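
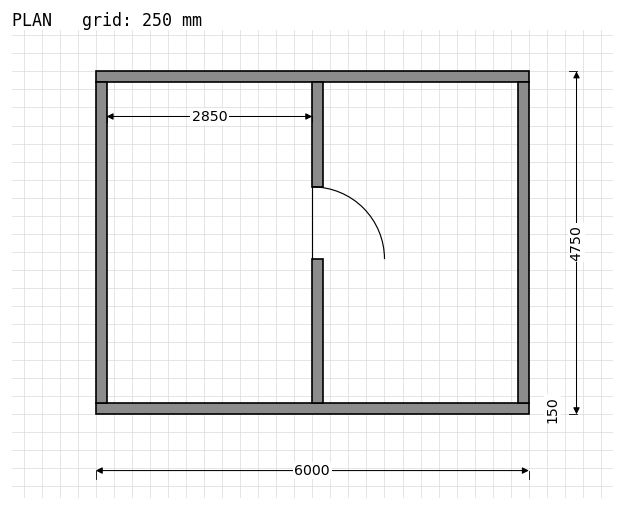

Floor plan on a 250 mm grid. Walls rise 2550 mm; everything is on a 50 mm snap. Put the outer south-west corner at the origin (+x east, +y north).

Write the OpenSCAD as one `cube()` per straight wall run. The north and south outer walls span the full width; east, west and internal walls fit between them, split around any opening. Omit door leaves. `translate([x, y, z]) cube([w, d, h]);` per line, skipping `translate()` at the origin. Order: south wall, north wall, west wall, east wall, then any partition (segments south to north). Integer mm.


cube([6000, 150, 2550]);
translate([0, 4600, 0]) cube([6000, 150, 2550]);
translate([0, 150, 0]) cube([150, 4450, 2550]);
translate([5850, 150, 0]) cube([150, 4450, 2550]);
translate([3000, 150, 0]) cube([150, 2000, 2550]);
translate([3000, 3150, 0]) cube([150, 1450, 2550]);


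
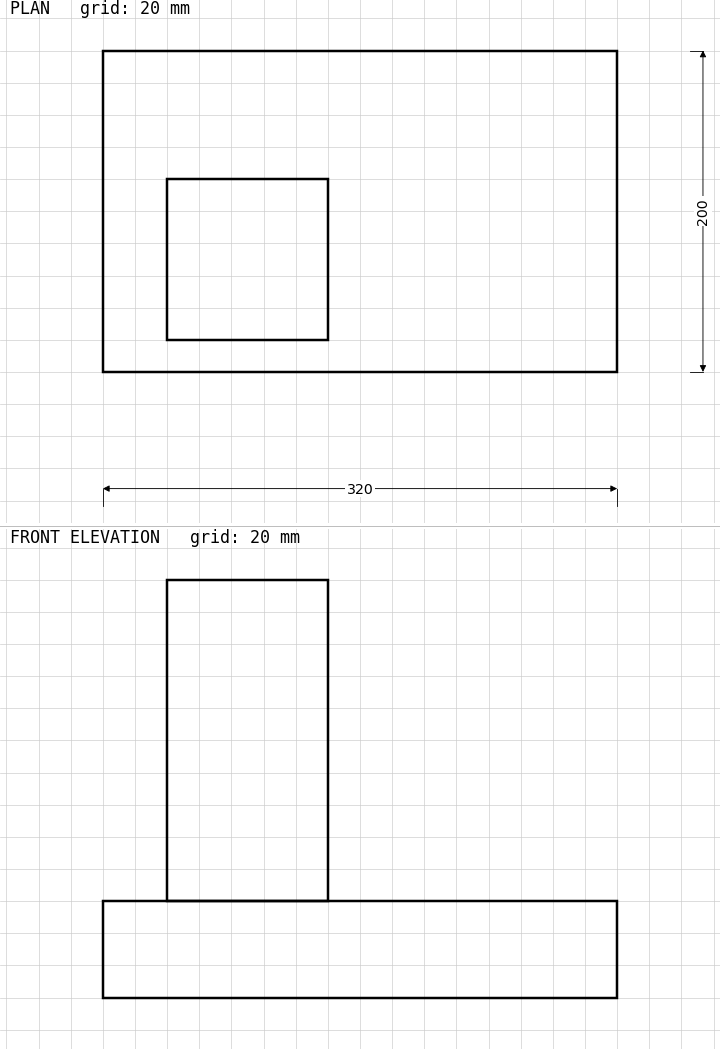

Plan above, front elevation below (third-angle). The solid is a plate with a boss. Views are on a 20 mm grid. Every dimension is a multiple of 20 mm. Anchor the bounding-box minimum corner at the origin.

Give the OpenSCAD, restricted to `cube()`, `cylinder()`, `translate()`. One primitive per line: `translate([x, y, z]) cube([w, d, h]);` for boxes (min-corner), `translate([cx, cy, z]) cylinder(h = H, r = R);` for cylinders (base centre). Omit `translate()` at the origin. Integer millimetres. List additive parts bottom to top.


cube([320, 200, 60]);
translate([40, 20, 60]) cube([100, 100, 200]);


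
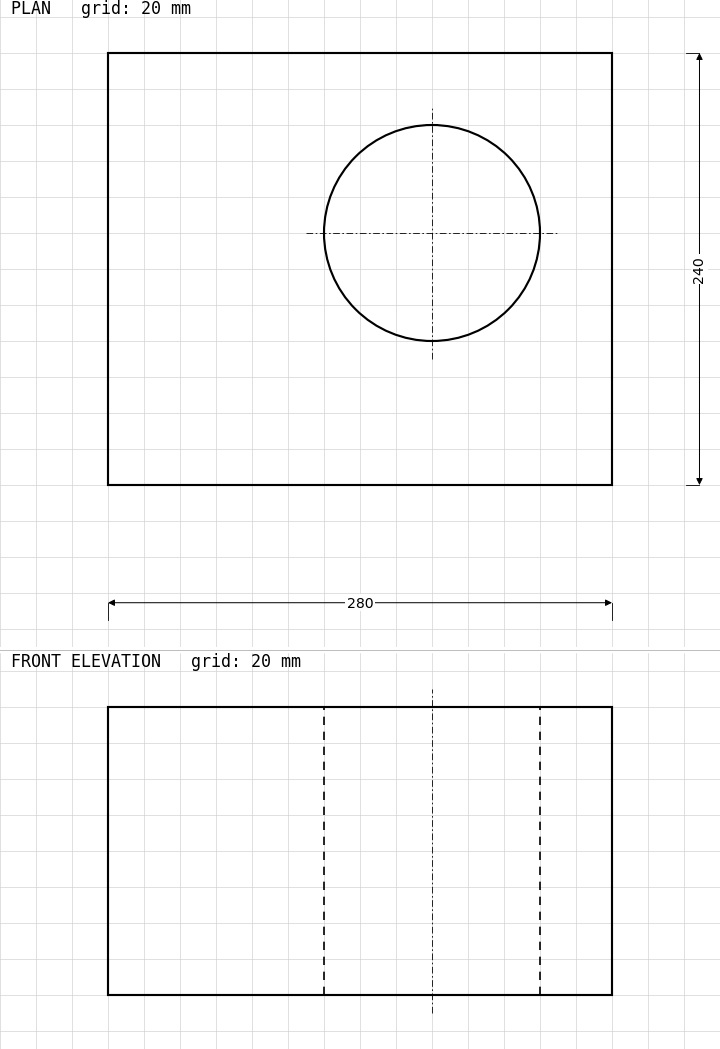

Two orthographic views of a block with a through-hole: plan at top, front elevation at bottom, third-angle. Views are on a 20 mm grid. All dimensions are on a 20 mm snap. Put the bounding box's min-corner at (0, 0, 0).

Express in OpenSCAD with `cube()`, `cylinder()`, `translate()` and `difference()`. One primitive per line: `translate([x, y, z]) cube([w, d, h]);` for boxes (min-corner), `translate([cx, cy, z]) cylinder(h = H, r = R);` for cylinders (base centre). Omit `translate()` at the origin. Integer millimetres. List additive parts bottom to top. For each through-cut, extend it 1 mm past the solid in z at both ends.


difference() {
  cube([280, 240, 160]);
  translate([180, 140, -1]) cylinder(h = 162, r = 60);
}


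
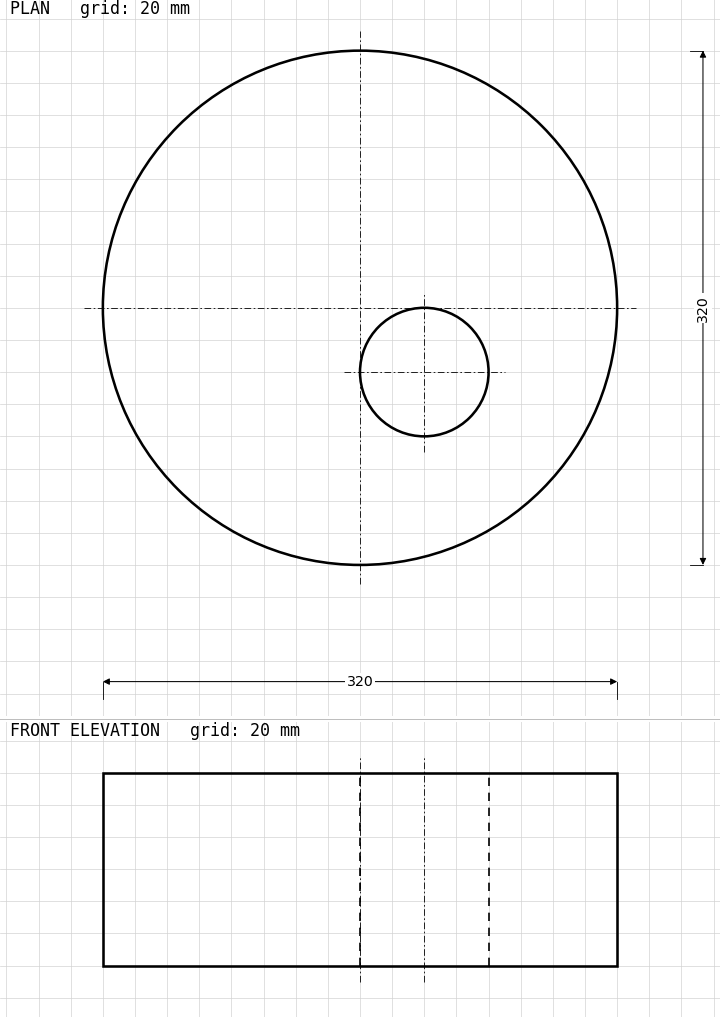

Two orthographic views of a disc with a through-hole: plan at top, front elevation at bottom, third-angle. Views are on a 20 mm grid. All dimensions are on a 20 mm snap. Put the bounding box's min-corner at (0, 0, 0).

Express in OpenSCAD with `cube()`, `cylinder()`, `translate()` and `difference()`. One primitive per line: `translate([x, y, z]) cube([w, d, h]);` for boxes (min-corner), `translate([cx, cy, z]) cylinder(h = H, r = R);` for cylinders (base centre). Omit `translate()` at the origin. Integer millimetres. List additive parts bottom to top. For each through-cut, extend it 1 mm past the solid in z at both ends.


difference() {
  translate([160, 160, 0]) cylinder(h = 120, r = 160);
  translate([200, 120, -1]) cylinder(h = 122, r = 40);
}


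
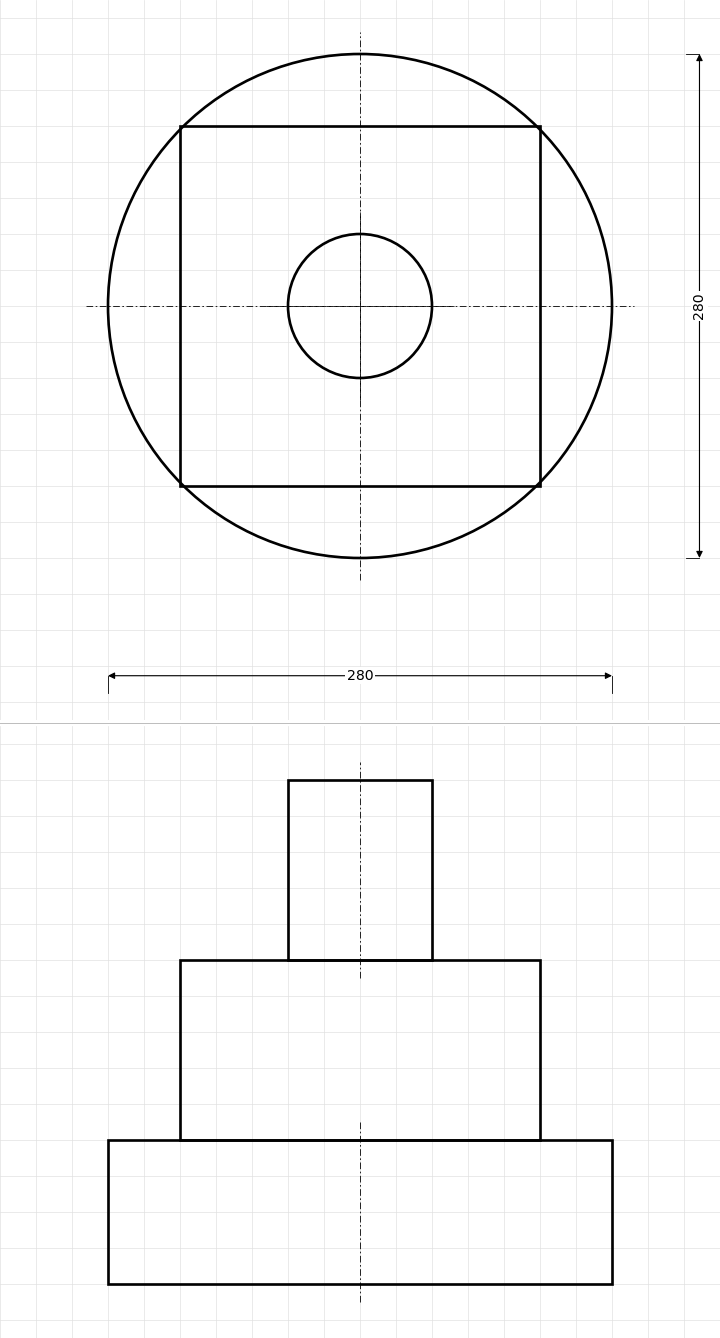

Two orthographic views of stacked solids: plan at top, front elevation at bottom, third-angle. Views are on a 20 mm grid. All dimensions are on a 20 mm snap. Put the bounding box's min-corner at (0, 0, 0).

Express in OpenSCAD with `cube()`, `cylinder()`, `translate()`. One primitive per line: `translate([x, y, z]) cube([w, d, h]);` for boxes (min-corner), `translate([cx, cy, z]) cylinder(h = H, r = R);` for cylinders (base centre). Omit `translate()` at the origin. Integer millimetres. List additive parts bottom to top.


translate([140, 140, 0]) cylinder(h = 80, r = 140);
translate([40, 40, 80]) cube([200, 200, 100]);
translate([140, 140, 180]) cylinder(h = 100, r = 40);


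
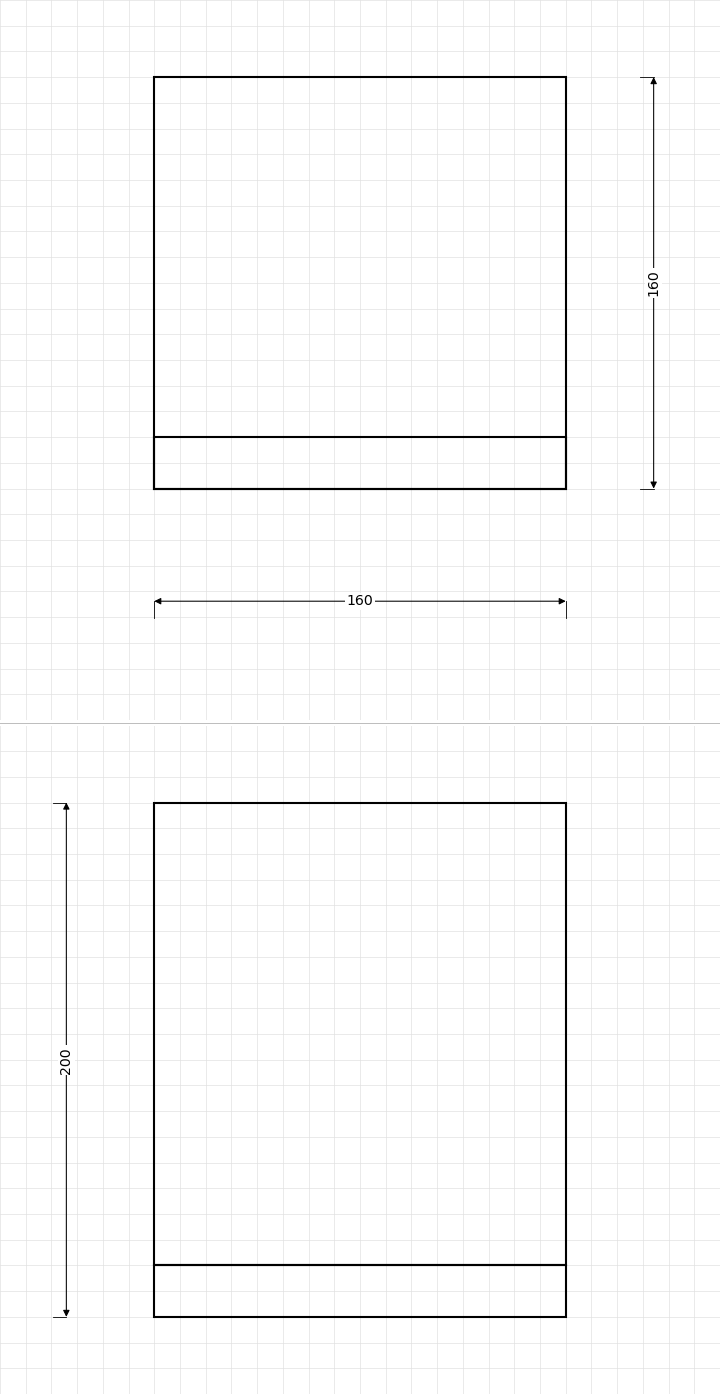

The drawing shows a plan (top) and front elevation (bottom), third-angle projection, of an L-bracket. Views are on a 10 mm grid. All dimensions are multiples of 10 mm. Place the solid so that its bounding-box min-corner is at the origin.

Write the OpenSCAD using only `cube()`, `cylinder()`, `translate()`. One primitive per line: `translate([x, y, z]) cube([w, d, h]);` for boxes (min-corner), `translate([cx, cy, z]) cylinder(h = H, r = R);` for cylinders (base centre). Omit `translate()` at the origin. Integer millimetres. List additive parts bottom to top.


cube([160, 160, 20]);
translate([0, 0, 20]) cube([160, 20, 180]);


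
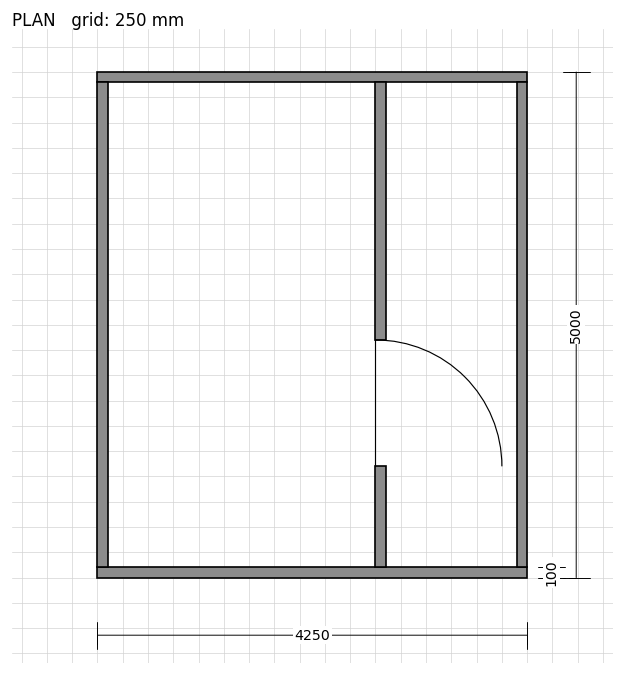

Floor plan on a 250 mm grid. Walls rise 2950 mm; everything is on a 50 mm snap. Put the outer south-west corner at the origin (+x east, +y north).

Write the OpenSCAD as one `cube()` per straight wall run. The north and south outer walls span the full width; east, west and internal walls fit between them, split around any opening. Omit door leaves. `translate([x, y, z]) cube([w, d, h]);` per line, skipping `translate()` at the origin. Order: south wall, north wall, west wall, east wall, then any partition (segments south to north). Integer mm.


cube([4250, 100, 2950]);
translate([0, 4900, 0]) cube([4250, 100, 2950]);
translate([0, 100, 0]) cube([100, 4800, 2950]);
translate([4150, 100, 0]) cube([100, 4800, 2950]);
translate([2750, 100, 0]) cube([100, 1000, 2950]);
translate([2750, 2350, 0]) cube([100, 2550, 2950]);


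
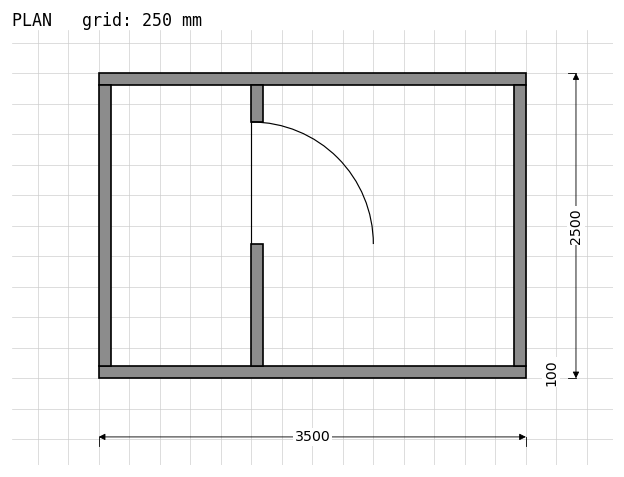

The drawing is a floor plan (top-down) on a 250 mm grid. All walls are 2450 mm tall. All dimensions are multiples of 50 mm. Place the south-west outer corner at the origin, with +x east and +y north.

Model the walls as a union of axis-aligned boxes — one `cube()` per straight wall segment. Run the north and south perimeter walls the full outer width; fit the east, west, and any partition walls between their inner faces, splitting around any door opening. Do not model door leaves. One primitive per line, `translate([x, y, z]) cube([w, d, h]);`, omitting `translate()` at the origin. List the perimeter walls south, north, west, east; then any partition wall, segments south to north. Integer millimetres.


cube([3500, 100, 2450]);
translate([0, 2400, 0]) cube([3500, 100, 2450]);
translate([0, 100, 0]) cube([100, 2300, 2450]);
translate([3400, 100, 0]) cube([100, 2300, 2450]);
translate([1250, 100, 0]) cube([100, 1000, 2450]);
translate([1250, 2100, 0]) cube([100, 300, 2450]);


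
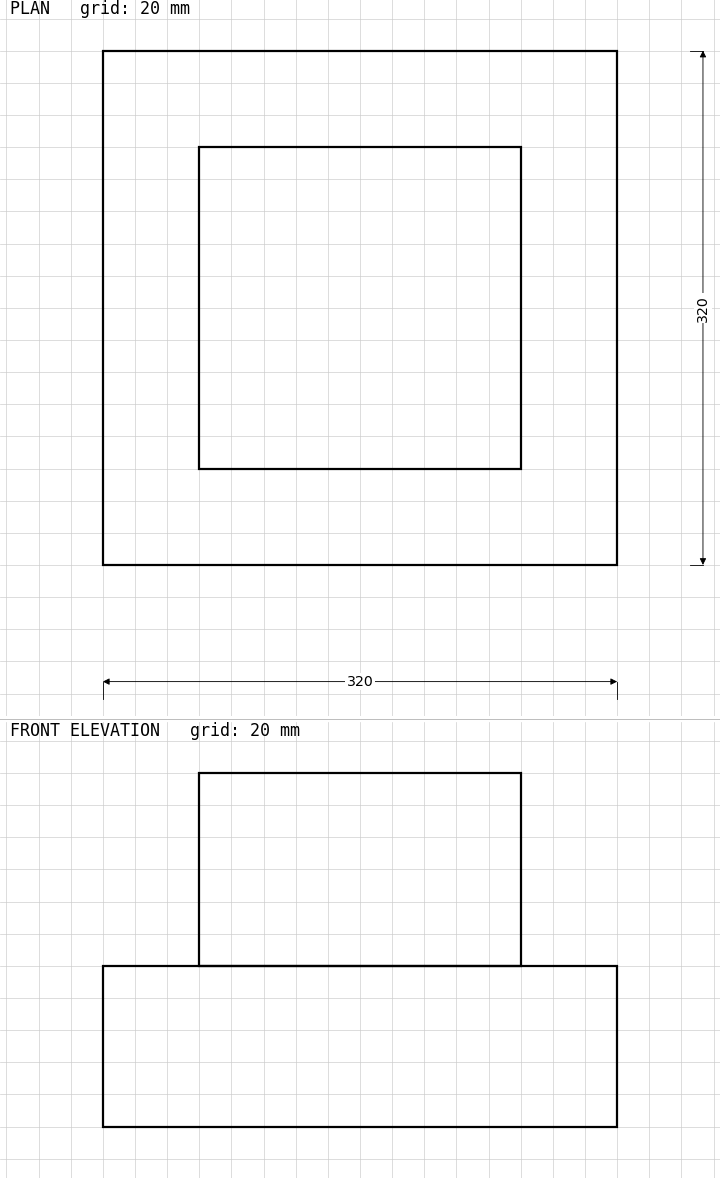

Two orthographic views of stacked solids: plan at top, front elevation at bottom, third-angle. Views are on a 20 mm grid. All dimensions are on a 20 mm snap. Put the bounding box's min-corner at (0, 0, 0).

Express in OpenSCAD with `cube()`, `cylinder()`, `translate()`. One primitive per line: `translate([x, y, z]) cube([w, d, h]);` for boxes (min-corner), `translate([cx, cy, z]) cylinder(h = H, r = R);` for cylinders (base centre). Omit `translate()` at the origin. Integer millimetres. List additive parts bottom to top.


cube([320, 320, 100]);
translate([60, 60, 100]) cube([200, 200, 120]);


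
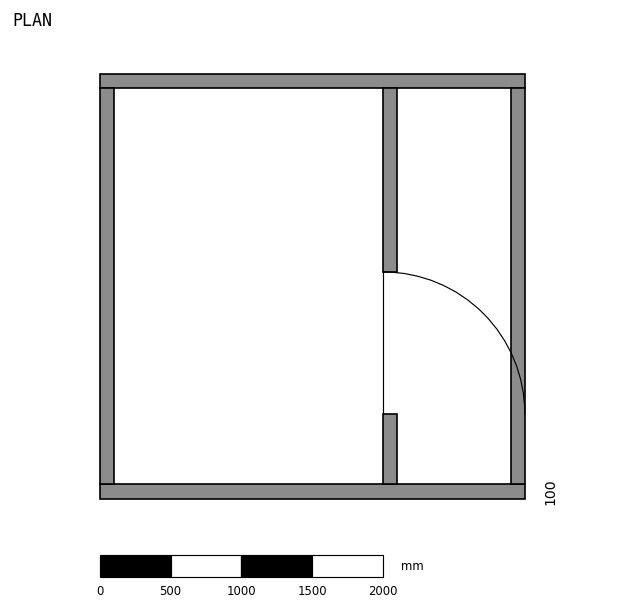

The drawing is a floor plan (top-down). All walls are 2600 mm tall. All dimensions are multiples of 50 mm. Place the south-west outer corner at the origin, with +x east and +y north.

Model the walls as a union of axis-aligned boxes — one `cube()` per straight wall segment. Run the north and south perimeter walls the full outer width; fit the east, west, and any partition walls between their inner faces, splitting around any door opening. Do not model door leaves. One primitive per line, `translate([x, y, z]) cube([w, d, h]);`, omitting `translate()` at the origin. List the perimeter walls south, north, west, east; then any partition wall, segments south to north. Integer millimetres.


cube([3000, 100, 2600]);
translate([0, 2900, 0]) cube([3000, 100, 2600]);
translate([0, 100, 0]) cube([100, 2800, 2600]);
translate([2900, 100, 0]) cube([100, 2800, 2600]);
translate([2000, 100, 0]) cube([100, 500, 2600]);
translate([2000, 1600, 0]) cube([100, 1300, 2600]);


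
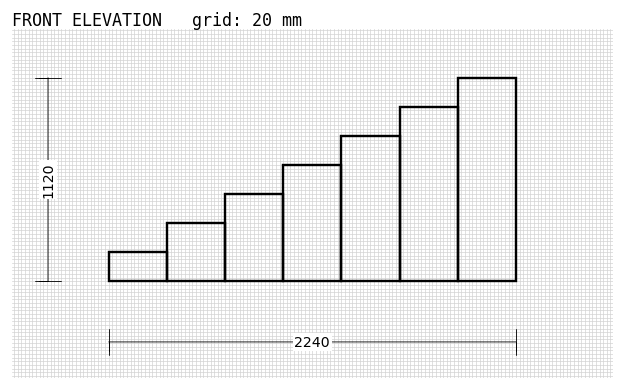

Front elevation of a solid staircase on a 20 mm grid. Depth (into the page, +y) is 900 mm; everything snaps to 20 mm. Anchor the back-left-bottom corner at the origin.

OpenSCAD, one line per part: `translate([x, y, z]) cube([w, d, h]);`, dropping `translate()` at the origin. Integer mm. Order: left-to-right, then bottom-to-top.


cube([320, 900, 160]);
translate([320, 0, 0]) cube([320, 900, 320]);
translate([640, 0, 0]) cube([320, 900, 480]);
translate([960, 0, 0]) cube([320, 900, 640]);
translate([1280, 0, 0]) cube([320, 900, 800]);
translate([1600, 0, 0]) cube([320, 900, 960]);
translate([1920, 0, 0]) cube([320, 900, 1120]);


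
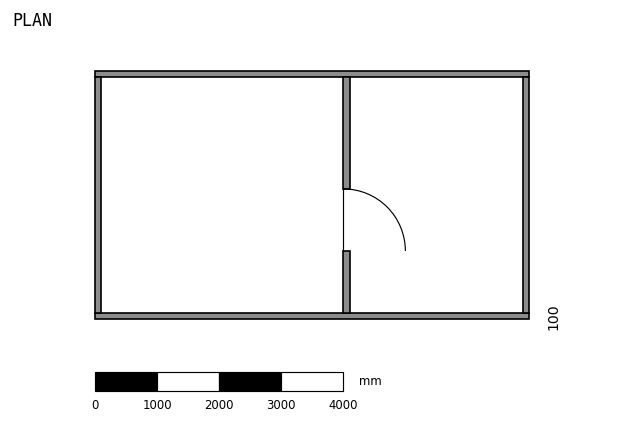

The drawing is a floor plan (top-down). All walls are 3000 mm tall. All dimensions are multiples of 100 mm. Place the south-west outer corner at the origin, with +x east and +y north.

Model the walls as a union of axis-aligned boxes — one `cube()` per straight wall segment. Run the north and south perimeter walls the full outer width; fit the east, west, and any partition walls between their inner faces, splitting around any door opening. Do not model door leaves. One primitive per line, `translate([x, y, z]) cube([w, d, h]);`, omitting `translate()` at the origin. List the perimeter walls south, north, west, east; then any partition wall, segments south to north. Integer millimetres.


cube([7000, 100, 3000]);
translate([0, 3900, 0]) cube([7000, 100, 3000]);
translate([0, 100, 0]) cube([100, 3800, 3000]);
translate([6900, 100, 0]) cube([100, 3800, 3000]);
translate([4000, 100, 0]) cube([100, 1000, 3000]);
translate([4000, 2100, 0]) cube([100, 1800, 3000]);


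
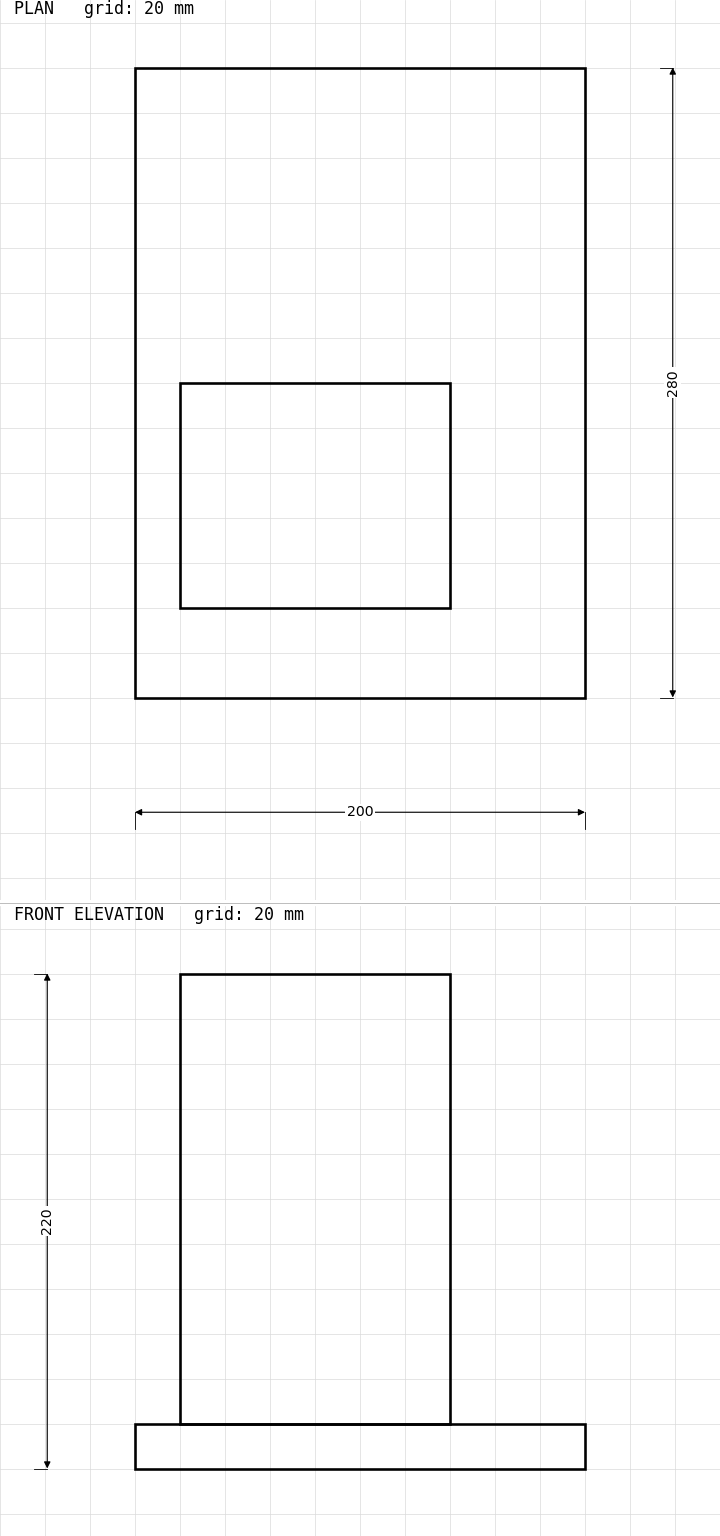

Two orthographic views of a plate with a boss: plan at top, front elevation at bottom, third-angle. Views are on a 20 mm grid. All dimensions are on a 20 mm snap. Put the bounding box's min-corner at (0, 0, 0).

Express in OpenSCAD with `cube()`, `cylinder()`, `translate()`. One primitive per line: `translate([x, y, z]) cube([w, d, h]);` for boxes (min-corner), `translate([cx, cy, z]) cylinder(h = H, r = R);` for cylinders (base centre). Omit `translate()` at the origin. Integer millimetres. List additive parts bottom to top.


cube([200, 280, 20]);
translate([20, 40, 20]) cube([120, 100, 200]);


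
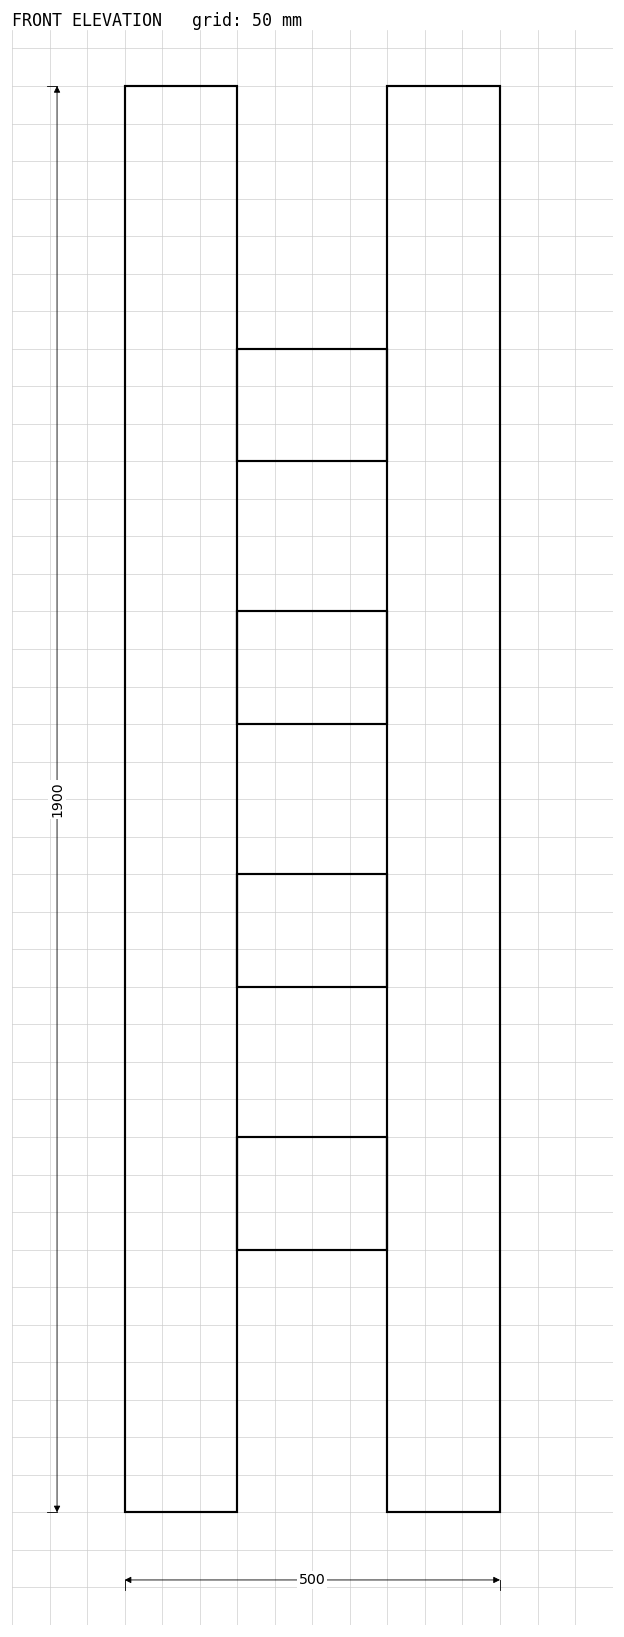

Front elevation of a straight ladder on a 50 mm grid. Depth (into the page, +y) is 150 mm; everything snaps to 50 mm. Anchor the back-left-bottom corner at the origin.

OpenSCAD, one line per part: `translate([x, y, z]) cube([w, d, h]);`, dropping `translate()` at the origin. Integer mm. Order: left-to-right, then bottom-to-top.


cube([150, 150, 1900]);
translate([150, 0, 350]) cube([200, 150, 150]);
translate([150, 0, 700]) cube([200, 150, 150]);
translate([150, 0, 1050]) cube([200, 150, 150]);
translate([150, 0, 1400]) cube([200, 150, 150]);
translate([350, 0, 0]) cube([150, 150, 1900]);


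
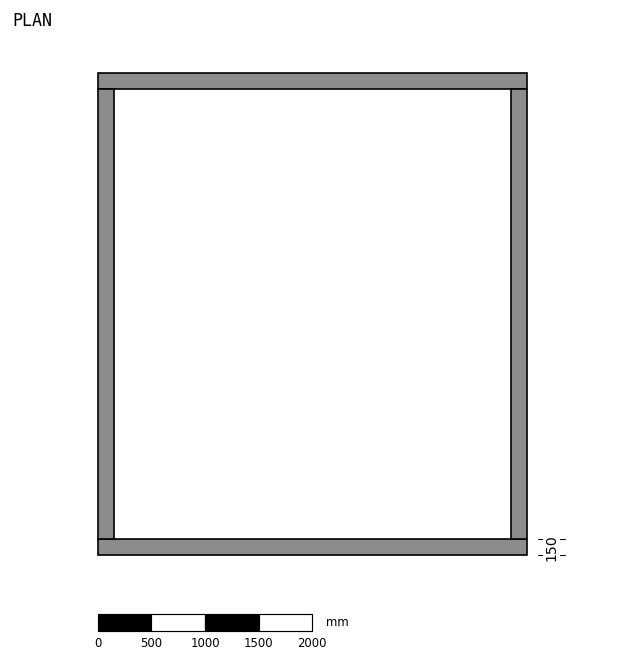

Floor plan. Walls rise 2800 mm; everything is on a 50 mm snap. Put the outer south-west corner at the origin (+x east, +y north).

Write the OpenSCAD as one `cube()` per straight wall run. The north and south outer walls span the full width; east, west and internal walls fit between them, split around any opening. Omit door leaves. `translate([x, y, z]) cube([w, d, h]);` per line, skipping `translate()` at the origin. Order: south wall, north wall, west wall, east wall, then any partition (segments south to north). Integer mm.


cube([4000, 150, 2800]);
translate([0, 4350, 0]) cube([4000, 150, 2800]);
translate([0, 150, 0]) cube([150, 4200, 2800]);
translate([3850, 150, 0]) cube([150, 4200, 2800]);


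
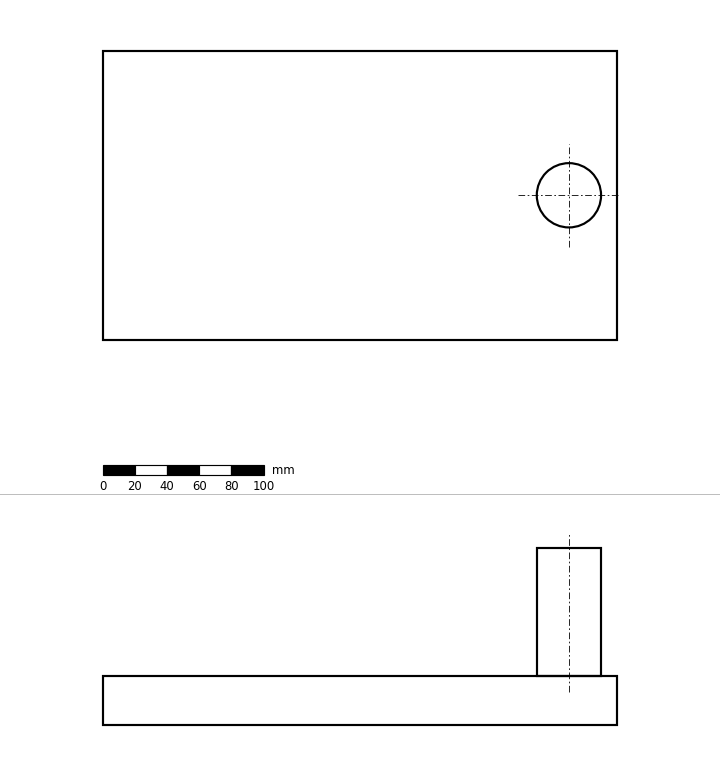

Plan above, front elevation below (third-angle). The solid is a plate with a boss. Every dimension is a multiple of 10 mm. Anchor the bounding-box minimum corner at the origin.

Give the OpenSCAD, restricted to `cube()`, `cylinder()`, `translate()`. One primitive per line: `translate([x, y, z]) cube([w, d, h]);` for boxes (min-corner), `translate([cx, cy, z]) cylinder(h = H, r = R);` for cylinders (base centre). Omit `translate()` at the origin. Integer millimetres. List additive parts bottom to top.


cube([320, 180, 30]);
translate([290, 90, 30]) cylinder(h = 80, r = 20);


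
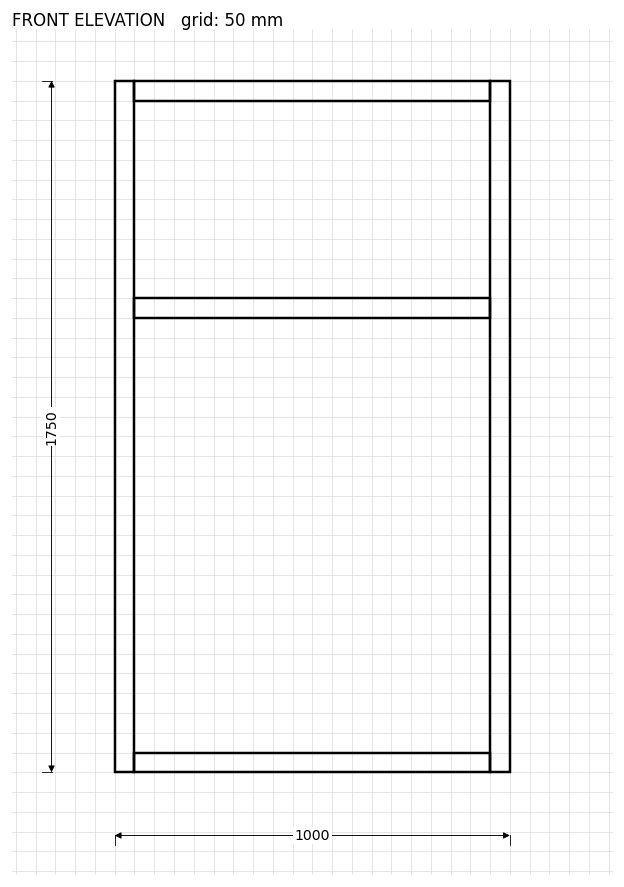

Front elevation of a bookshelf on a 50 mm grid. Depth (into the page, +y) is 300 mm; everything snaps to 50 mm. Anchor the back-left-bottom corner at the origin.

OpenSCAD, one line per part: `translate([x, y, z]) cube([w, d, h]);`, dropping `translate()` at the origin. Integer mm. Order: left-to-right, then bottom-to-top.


cube([50, 300, 1750]);
translate([50, 0, 0]) cube([900, 300, 50]);
translate([50, 0, 1150]) cube([900, 300, 50]);
translate([50, 0, 1700]) cube([900, 300, 50]);
translate([950, 0, 0]) cube([50, 300, 1750]);


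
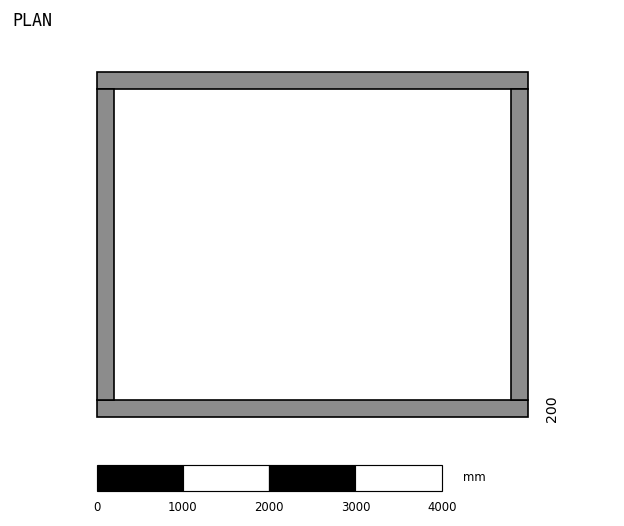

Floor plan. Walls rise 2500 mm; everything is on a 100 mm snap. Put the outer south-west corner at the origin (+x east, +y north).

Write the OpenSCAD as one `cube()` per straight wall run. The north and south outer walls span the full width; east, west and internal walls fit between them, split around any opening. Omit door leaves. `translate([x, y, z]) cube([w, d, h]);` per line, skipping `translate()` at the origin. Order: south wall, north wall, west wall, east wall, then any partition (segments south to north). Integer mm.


cube([5000, 200, 2500]);
translate([0, 3800, 0]) cube([5000, 200, 2500]);
translate([0, 200, 0]) cube([200, 3600, 2500]);
translate([4800, 200, 0]) cube([200, 3600, 2500]);


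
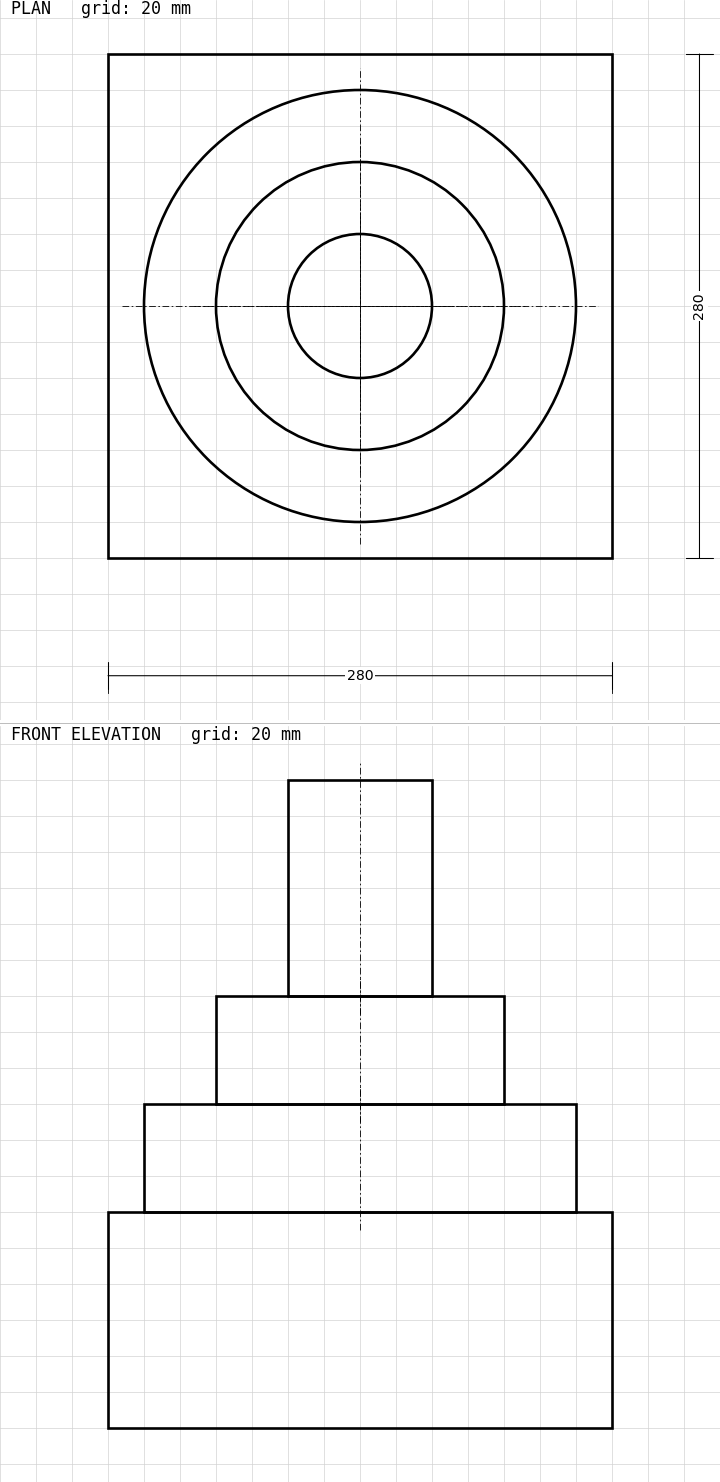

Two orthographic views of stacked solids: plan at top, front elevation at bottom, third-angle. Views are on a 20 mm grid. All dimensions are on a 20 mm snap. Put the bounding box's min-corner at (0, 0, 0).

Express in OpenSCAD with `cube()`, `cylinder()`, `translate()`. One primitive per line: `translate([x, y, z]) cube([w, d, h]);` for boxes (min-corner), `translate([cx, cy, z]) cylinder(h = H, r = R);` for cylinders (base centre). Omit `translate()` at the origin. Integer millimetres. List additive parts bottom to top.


cube([280, 280, 120]);
translate([140, 140, 120]) cylinder(h = 60, r = 120);
translate([140, 140, 180]) cylinder(h = 60, r = 80);
translate([140, 140, 240]) cylinder(h = 120, r = 40);


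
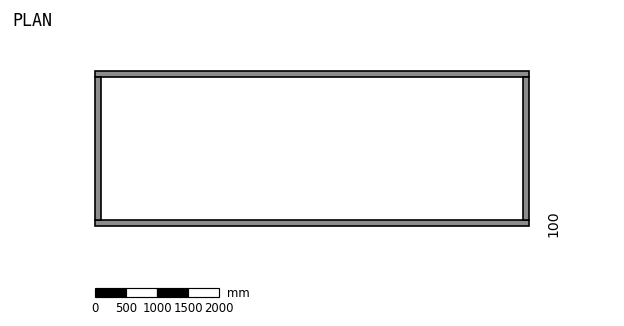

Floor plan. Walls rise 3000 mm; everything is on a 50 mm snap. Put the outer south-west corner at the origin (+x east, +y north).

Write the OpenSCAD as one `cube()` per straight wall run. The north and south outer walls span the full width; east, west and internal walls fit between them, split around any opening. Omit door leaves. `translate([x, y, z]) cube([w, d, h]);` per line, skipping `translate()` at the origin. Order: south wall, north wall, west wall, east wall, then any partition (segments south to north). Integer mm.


cube([7000, 100, 3000]);
translate([0, 2400, 0]) cube([7000, 100, 3000]);
translate([0, 100, 0]) cube([100, 2300, 3000]);
translate([6900, 100, 0]) cube([100, 2300, 3000]);


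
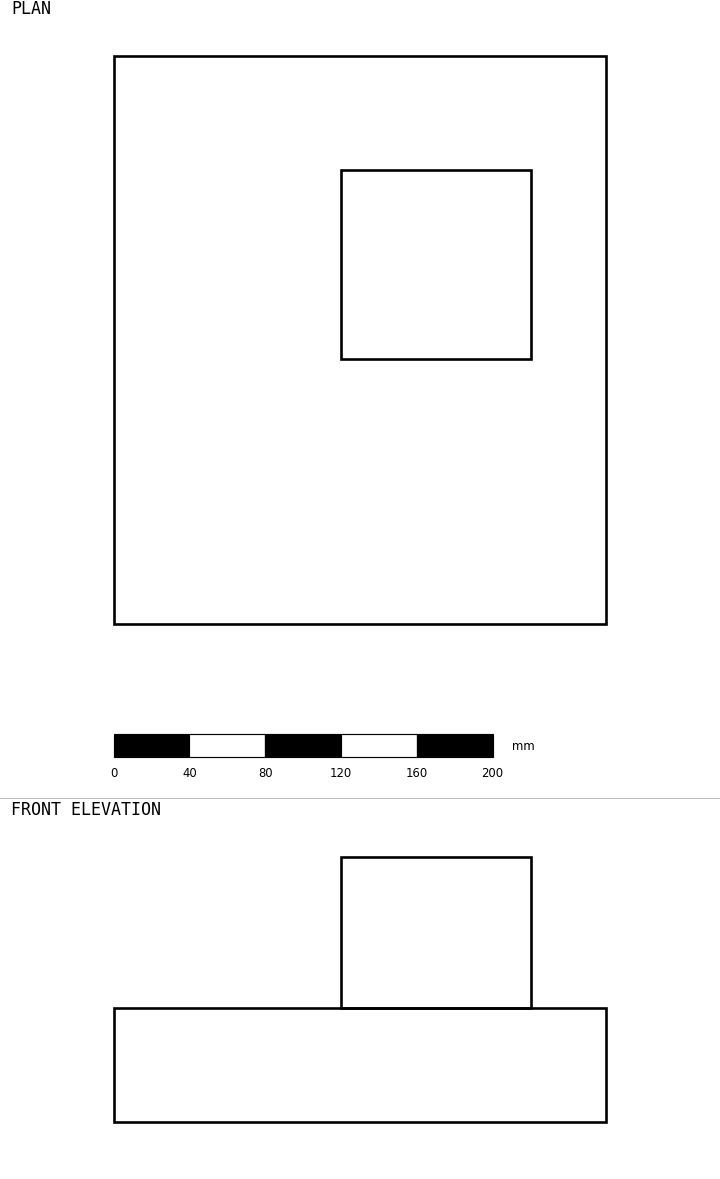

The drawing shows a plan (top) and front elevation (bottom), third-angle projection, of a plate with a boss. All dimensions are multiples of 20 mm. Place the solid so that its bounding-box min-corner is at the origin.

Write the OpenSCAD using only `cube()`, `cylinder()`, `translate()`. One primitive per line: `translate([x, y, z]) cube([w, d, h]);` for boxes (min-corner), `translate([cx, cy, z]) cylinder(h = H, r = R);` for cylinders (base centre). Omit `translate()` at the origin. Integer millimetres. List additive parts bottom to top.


cube([260, 300, 60]);
translate([120, 140, 60]) cube([100, 100, 80]);


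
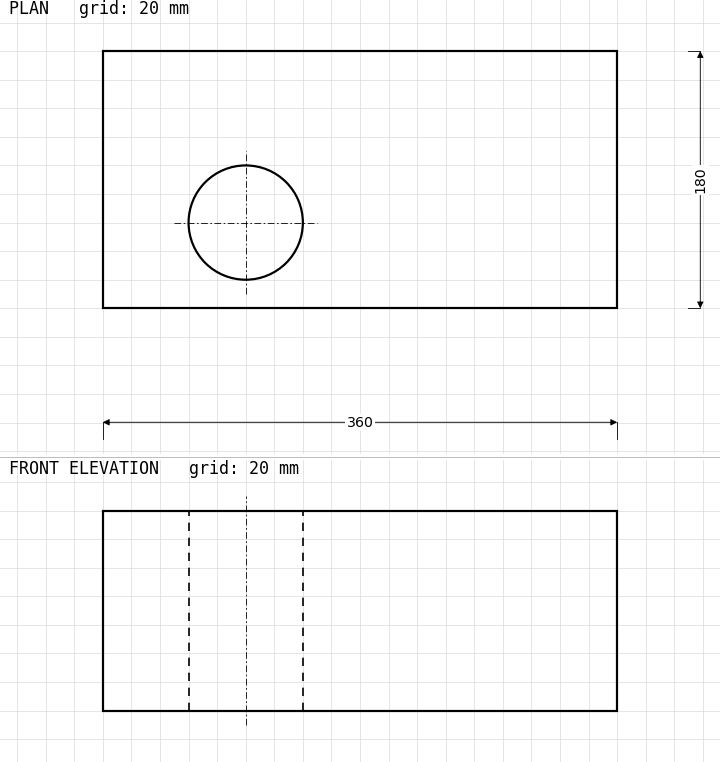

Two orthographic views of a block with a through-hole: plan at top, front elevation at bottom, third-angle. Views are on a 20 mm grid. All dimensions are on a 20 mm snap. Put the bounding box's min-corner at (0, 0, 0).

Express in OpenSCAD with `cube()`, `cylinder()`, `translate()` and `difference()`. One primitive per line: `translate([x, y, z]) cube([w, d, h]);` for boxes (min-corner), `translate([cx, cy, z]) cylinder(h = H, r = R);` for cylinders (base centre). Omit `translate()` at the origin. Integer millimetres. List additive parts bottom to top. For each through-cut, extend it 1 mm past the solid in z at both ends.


difference() {
  cube([360, 180, 140]);
  translate([100, 60, -1]) cylinder(h = 142, r = 40);
}


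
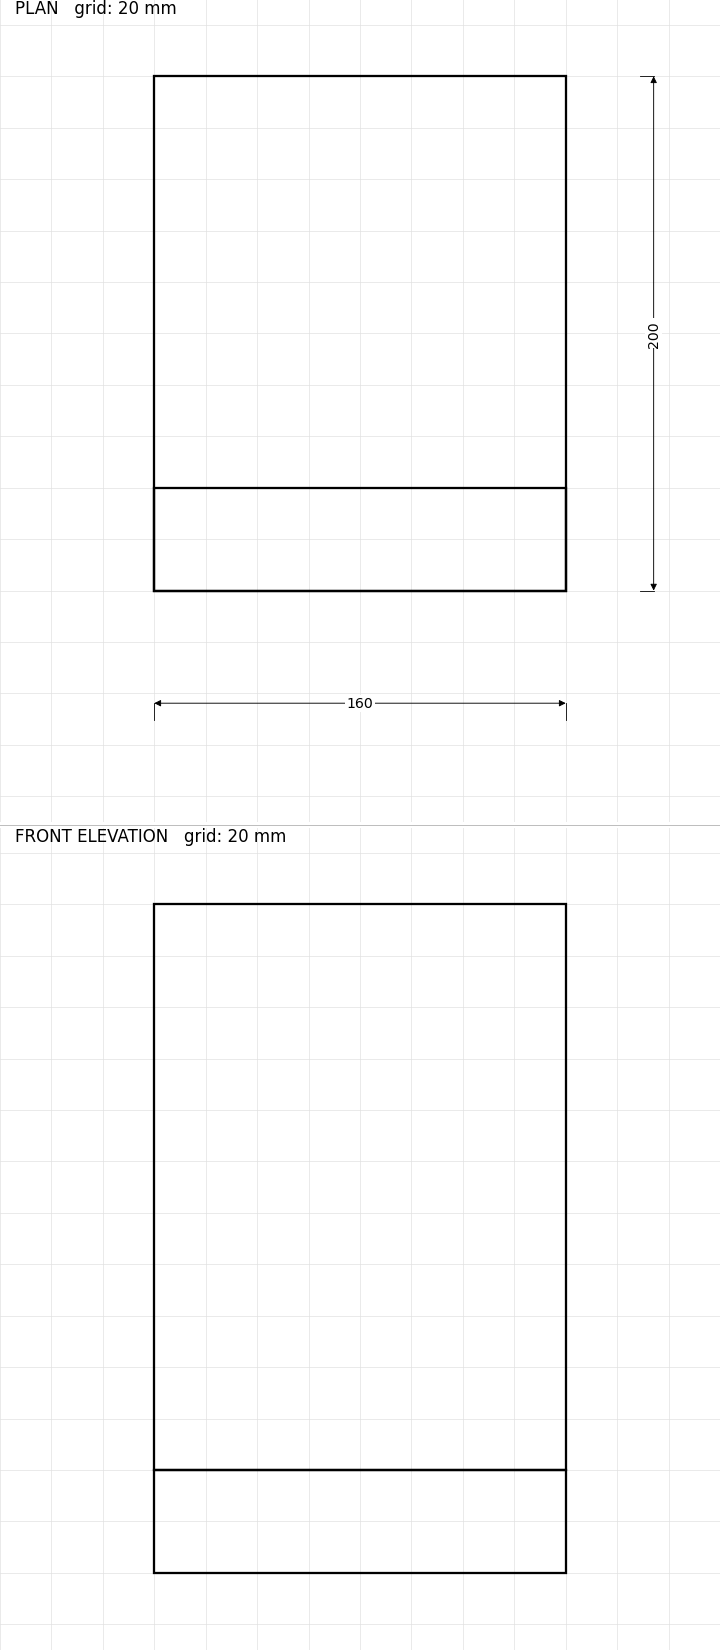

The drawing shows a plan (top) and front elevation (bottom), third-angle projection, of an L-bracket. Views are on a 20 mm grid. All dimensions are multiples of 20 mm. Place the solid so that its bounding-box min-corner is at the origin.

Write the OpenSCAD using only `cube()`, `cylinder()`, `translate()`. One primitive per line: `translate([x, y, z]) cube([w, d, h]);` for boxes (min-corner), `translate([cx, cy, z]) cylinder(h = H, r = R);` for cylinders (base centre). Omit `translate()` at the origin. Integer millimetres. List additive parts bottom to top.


cube([160, 200, 40]);
translate([0, 0, 40]) cube([160, 40, 220]);


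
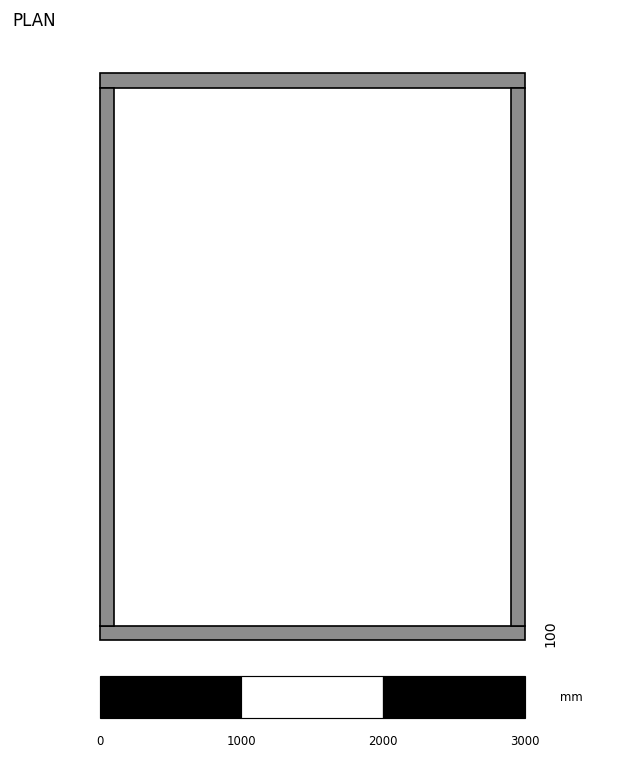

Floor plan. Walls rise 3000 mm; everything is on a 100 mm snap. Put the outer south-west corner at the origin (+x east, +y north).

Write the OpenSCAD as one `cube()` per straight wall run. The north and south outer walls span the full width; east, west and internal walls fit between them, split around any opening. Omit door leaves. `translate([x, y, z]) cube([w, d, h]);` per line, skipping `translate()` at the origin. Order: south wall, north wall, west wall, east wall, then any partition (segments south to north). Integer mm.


cube([3000, 100, 3000]);
translate([0, 3900, 0]) cube([3000, 100, 3000]);
translate([0, 100, 0]) cube([100, 3800, 3000]);
translate([2900, 100, 0]) cube([100, 3800, 3000]);


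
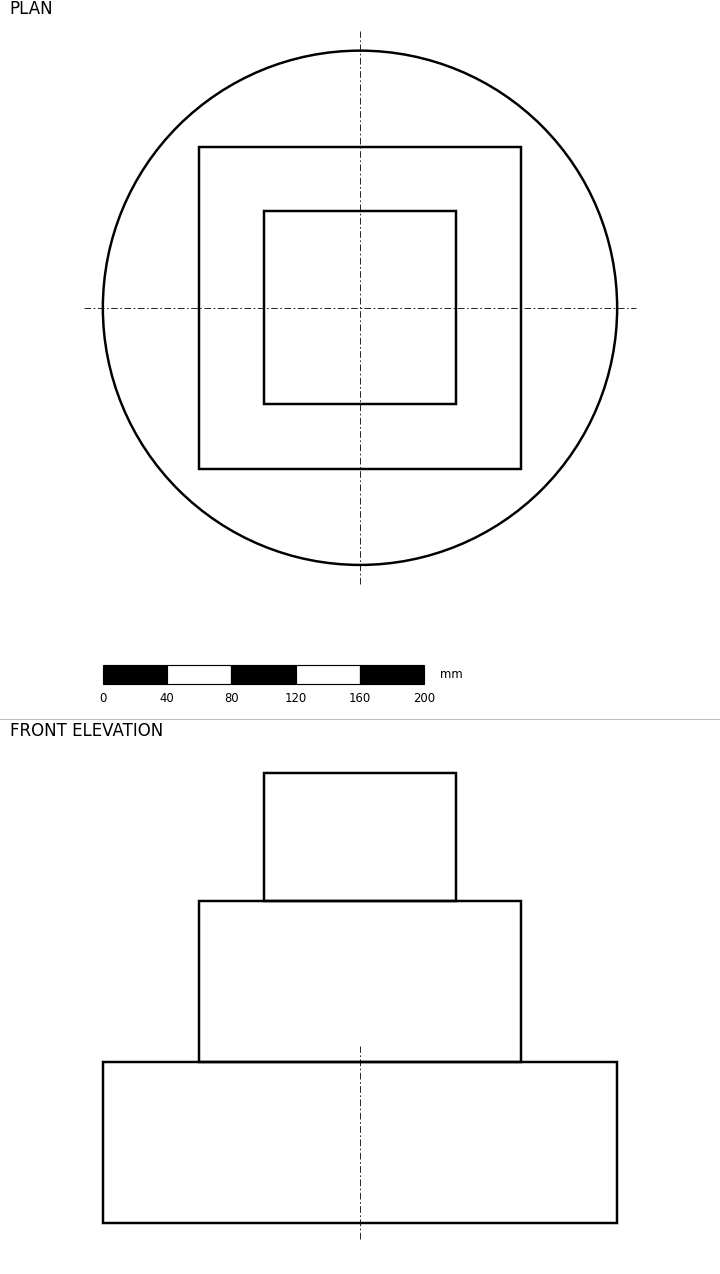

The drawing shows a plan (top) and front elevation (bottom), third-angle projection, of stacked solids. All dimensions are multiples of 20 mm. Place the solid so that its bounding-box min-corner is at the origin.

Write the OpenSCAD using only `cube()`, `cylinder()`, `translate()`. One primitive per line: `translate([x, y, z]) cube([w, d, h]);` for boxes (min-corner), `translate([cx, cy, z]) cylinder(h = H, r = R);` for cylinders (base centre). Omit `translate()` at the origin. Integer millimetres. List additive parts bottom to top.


translate([160, 160, 0]) cylinder(h = 100, r = 160);
translate([60, 60, 100]) cube([200, 200, 100]);
translate([100, 100, 200]) cube([120, 120, 80]);


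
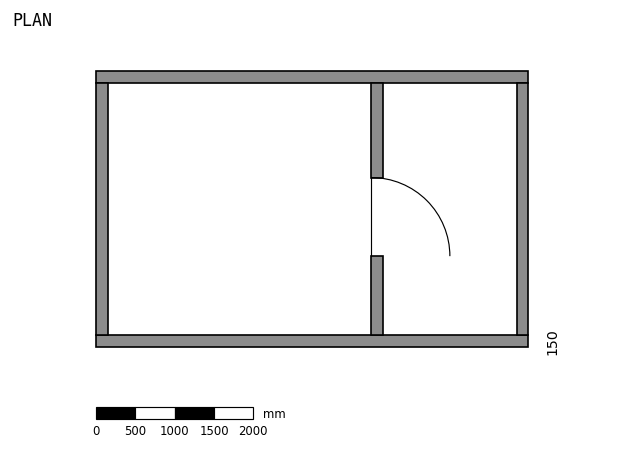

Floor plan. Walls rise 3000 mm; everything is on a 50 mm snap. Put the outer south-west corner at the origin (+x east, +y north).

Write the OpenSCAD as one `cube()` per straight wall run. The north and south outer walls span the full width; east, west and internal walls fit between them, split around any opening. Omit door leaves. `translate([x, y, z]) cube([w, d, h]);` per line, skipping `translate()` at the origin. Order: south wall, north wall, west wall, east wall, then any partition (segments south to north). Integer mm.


cube([5500, 150, 3000]);
translate([0, 3350, 0]) cube([5500, 150, 3000]);
translate([0, 150, 0]) cube([150, 3200, 3000]);
translate([5350, 150, 0]) cube([150, 3200, 3000]);
translate([3500, 150, 0]) cube([150, 1000, 3000]);
translate([3500, 2150, 0]) cube([150, 1200, 3000]);


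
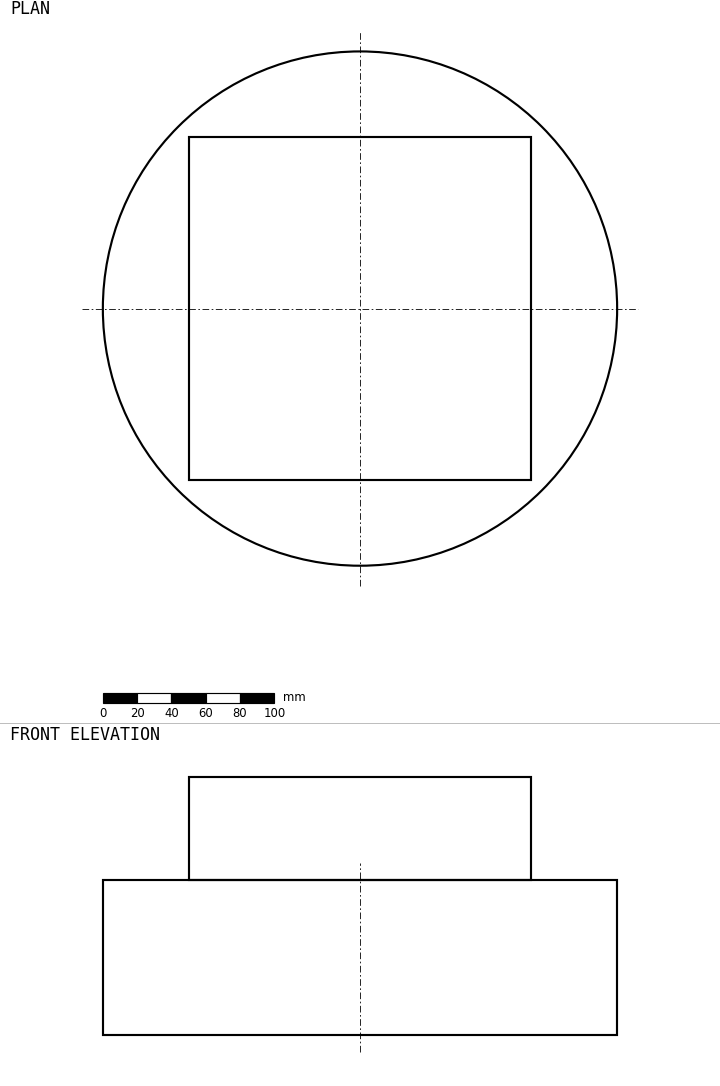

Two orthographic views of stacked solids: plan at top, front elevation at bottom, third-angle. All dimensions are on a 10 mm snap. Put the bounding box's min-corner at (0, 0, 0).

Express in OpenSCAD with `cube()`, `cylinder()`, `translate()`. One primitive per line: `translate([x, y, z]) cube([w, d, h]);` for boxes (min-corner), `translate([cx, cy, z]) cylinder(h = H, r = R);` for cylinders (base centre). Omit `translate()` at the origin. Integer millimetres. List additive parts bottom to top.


translate([150, 150, 0]) cylinder(h = 90, r = 150);
translate([50, 50, 90]) cube([200, 200, 60]);


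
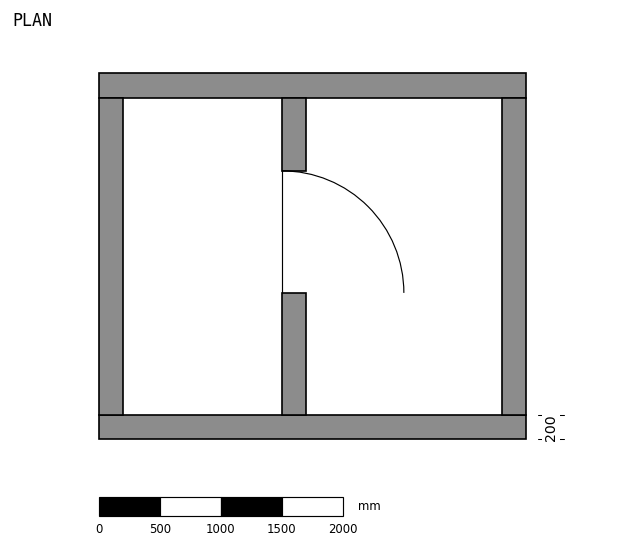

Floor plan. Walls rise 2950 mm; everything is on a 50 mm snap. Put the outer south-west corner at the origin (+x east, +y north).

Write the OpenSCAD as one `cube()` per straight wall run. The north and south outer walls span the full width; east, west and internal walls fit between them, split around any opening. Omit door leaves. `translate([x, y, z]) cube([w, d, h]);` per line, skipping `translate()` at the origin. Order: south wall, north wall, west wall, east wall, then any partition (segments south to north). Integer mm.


cube([3500, 200, 2950]);
translate([0, 2800, 0]) cube([3500, 200, 2950]);
translate([0, 200, 0]) cube([200, 2600, 2950]);
translate([3300, 200, 0]) cube([200, 2600, 2950]);
translate([1500, 200, 0]) cube([200, 1000, 2950]);
translate([1500, 2200, 0]) cube([200, 600, 2950]);


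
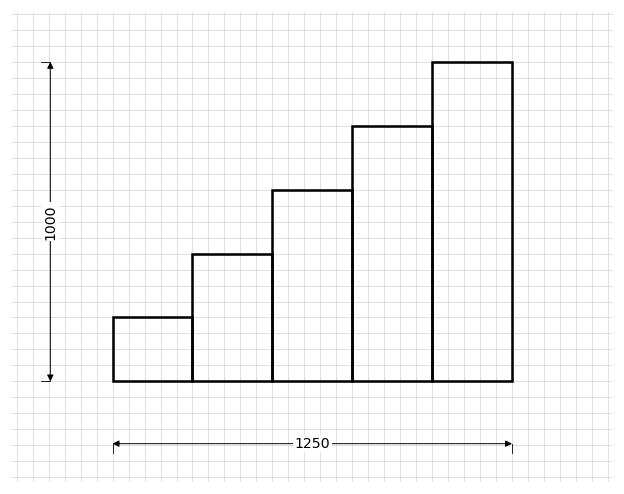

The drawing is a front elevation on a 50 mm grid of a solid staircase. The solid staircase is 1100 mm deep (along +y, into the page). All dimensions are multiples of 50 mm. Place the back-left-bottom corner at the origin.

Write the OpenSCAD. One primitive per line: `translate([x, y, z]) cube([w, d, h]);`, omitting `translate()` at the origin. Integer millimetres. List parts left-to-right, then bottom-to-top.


cube([250, 1100, 200]);
translate([250, 0, 0]) cube([250, 1100, 400]);
translate([500, 0, 0]) cube([250, 1100, 600]);
translate([750, 0, 0]) cube([250, 1100, 800]);
translate([1000, 0, 0]) cube([250, 1100, 1000]);


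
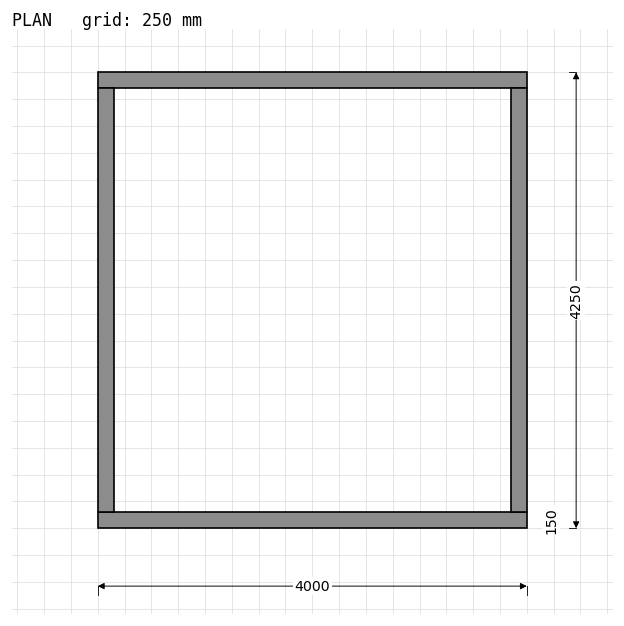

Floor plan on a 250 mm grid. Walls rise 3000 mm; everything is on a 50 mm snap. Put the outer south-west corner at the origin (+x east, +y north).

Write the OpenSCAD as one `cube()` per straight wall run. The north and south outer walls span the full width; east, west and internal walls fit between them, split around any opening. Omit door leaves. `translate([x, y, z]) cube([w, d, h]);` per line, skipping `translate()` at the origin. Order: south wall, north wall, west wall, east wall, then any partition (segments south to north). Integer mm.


cube([4000, 150, 3000]);
translate([0, 4100, 0]) cube([4000, 150, 3000]);
translate([0, 150, 0]) cube([150, 3950, 3000]);
translate([3850, 150, 0]) cube([150, 3950, 3000]);


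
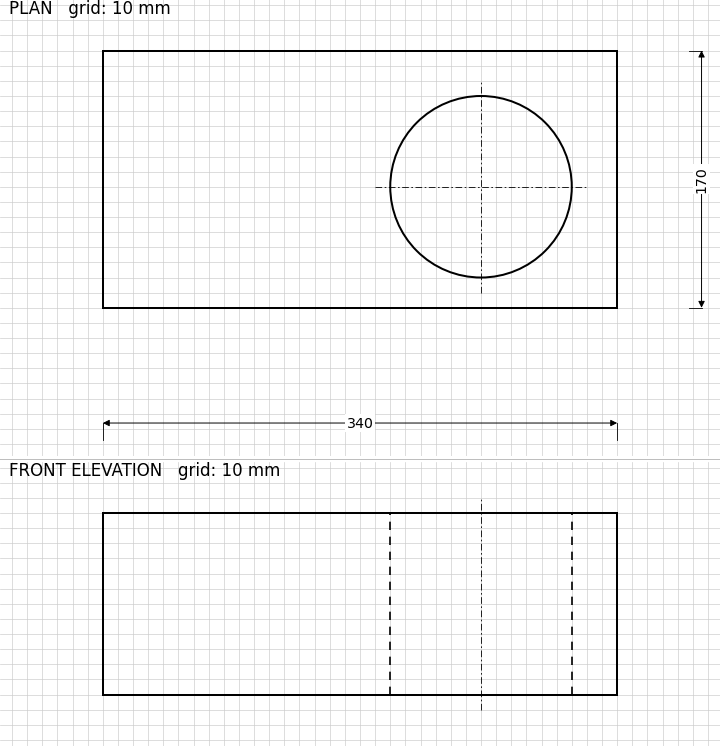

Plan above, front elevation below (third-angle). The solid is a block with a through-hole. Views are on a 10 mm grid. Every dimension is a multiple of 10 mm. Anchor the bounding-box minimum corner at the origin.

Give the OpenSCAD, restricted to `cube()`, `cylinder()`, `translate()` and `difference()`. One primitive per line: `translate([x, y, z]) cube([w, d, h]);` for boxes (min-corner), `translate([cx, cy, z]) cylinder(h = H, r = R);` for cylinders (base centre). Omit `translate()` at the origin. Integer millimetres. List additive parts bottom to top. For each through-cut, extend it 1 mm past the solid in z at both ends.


difference() {
  cube([340, 170, 120]);
  translate([250, 80, -1]) cylinder(h = 122, r = 60);
}


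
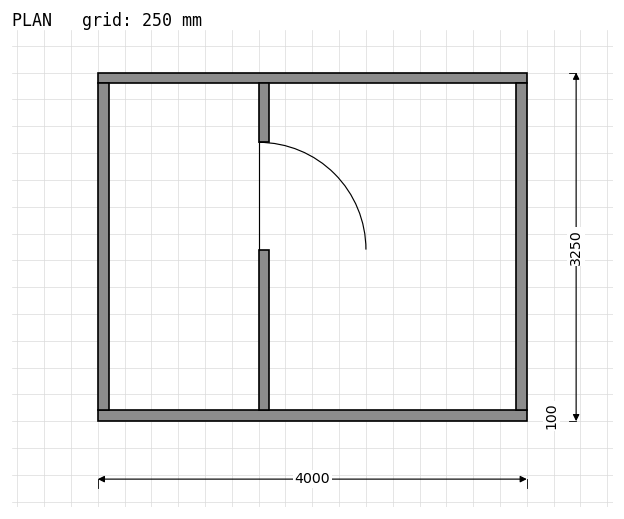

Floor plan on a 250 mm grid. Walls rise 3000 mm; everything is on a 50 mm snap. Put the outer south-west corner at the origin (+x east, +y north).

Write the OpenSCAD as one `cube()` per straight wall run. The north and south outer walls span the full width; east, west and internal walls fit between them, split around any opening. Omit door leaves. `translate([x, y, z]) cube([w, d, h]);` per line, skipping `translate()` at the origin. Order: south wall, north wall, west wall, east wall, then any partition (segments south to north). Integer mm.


cube([4000, 100, 3000]);
translate([0, 3150, 0]) cube([4000, 100, 3000]);
translate([0, 100, 0]) cube([100, 3050, 3000]);
translate([3900, 100, 0]) cube([100, 3050, 3000]);
translate([1500, 100, 0]) cube([100, 1500, 3000]);
translate([1500, 2600, 0]) cube([100, 550, 3000]);


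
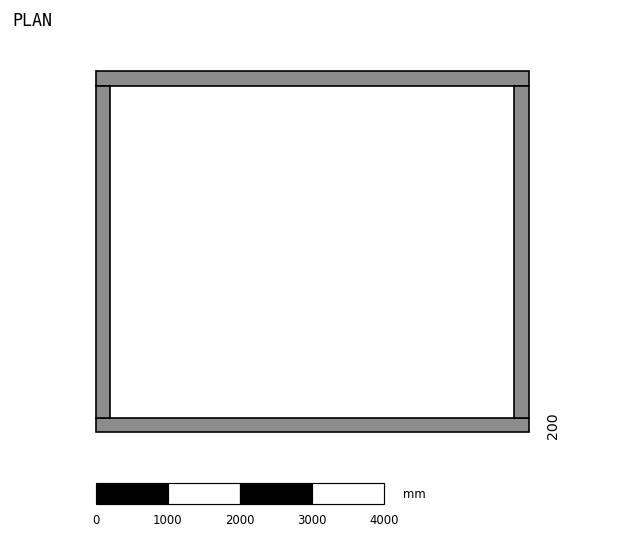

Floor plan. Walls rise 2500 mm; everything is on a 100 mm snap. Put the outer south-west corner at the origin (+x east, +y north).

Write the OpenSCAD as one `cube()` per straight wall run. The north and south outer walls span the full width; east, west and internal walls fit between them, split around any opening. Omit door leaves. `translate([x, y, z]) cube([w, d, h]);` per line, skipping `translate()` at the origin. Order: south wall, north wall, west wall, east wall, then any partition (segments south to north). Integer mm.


cube([6000, 200, 2500]);
translate([0, 4800, 0]) cube([6000, 200, 2500]);
translate([0, 200, 0]) cube([200, 4600, 2500]);
translate([5800, 200, 0]) cube([200, 4600, 2500]);


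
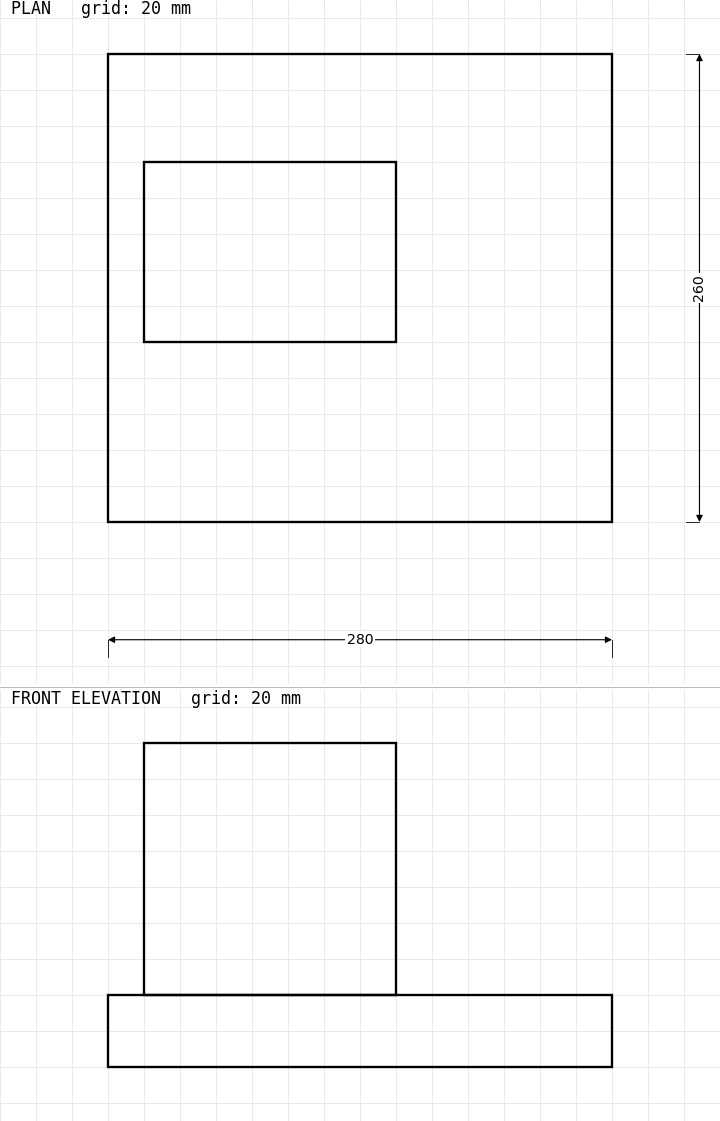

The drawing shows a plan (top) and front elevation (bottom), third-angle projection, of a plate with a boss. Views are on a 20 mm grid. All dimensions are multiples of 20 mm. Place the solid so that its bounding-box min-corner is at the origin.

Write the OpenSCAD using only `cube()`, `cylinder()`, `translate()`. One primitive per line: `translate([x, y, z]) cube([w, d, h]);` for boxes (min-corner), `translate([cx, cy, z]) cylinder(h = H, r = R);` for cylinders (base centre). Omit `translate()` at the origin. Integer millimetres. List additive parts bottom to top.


cube([280, 260, 40]);
translate([20, 100, 40]) cube([140, 100, 140]);


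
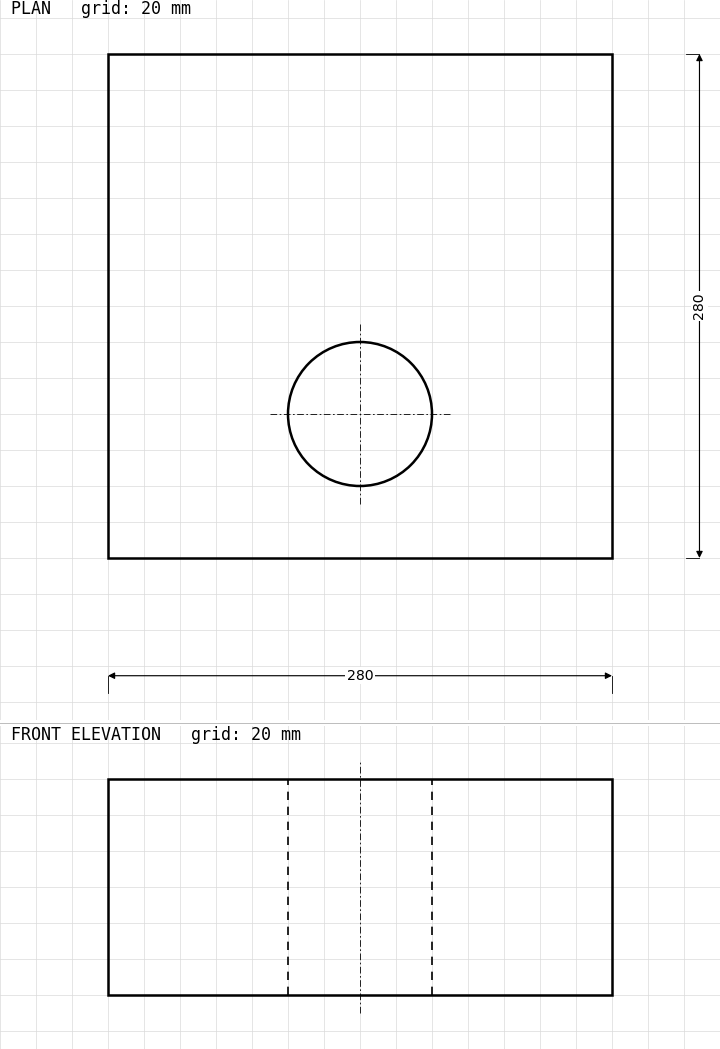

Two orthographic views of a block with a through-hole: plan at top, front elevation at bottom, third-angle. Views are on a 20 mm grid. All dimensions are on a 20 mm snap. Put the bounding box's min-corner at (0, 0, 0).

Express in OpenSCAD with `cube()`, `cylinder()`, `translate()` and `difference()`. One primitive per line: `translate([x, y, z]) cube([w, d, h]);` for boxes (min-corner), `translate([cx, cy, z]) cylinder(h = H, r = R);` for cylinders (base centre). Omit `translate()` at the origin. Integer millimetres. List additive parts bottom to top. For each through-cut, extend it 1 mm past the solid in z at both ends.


difference() {
  cube([280, 280, 120]);
  translate([140, 80, -1]) cylinder(h = 122, r = 40);
}


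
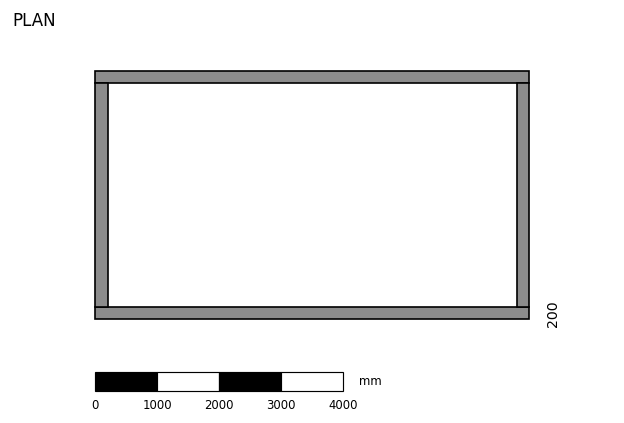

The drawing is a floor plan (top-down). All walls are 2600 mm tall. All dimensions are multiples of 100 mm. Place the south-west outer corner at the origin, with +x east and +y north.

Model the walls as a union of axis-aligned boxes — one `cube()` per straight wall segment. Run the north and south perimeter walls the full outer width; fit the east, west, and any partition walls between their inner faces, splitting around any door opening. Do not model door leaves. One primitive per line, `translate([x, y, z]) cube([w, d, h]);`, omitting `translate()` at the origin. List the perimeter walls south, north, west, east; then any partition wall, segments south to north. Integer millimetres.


cube([7000, 200, 2600]);
translate([0, 3800, 0]) cube([7000, 200, 2600]);
translate([0, 200, 0]) cube([200, 3600, 2600]);
translate([6800, 200, 0]) cube([200, 3600, 2600]);


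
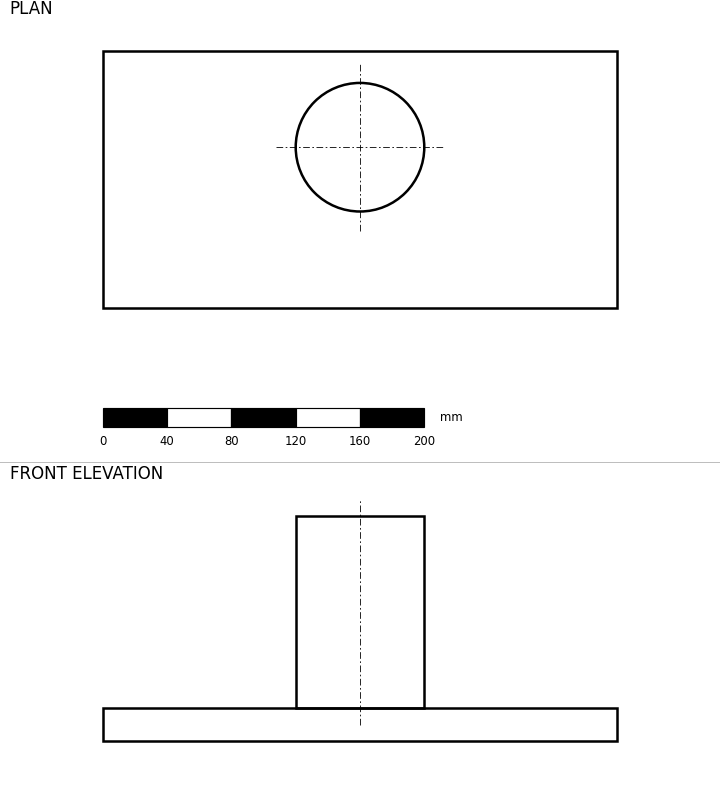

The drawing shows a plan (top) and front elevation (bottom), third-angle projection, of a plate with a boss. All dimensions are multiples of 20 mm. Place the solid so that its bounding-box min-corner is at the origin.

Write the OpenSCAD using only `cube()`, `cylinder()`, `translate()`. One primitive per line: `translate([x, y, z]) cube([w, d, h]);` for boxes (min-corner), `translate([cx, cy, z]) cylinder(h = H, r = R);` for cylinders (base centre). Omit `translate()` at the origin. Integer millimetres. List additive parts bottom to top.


cube([320, 160, 20]);
translate([160, 100, 20]) cylinder(h = 120, r = 40);
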